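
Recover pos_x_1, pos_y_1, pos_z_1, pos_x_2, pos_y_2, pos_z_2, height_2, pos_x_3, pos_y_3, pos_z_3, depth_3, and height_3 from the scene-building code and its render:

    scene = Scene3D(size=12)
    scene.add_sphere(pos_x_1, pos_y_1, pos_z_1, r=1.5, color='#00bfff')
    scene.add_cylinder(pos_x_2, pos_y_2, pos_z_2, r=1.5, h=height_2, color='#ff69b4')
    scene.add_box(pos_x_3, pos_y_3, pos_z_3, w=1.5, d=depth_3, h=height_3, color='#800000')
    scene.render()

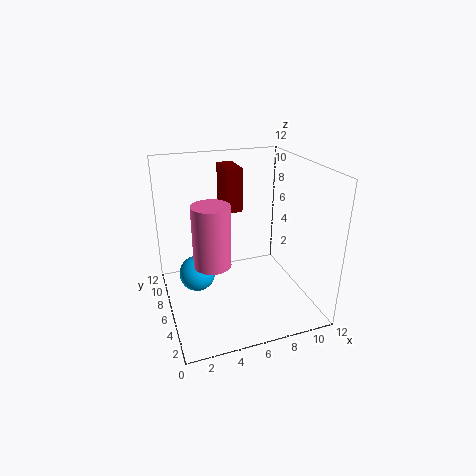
pos_x_1 = 2.5; pos_y_1 = 6.5; pos_z_1 = 3; pos_x_2 = 3.5; pos_y_2 = 5; pos_z_2 = 4.5; height_2 = 5; pos_x_3 = 6; pos_y_3 = 9; pos_z_3 = 7; depth_3 = 3; height_3 = 4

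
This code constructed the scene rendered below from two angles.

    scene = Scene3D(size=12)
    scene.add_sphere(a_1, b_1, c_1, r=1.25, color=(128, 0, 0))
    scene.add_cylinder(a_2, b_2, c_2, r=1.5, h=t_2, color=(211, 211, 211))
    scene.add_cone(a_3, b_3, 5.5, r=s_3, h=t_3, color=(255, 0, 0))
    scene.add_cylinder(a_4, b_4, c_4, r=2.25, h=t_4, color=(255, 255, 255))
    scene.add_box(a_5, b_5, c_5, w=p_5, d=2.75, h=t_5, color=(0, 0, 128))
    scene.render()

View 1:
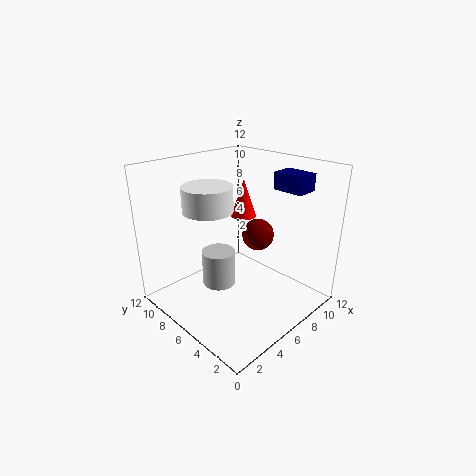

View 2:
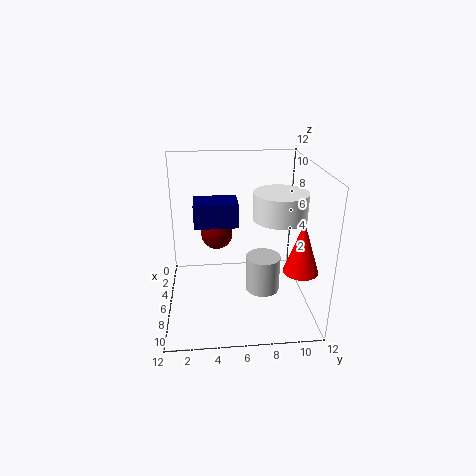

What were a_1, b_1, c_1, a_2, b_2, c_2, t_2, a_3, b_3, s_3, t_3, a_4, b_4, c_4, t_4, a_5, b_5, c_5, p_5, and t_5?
a_1 = 6.5
b_1 = 4.25
c_1 = 6.75
a_2 = 5.75
b_2 = 8.25
c_2 = 0.75
t_2 = 3.25
a_3 = 10.75
b_3 = 10
s_3 = 1.25
t_3 = 3.75
a_4 = 5.75
b_4 = 9.5
c_4 = 7.5
t_4 = 2.25
a_5 = 9.75
b_5 = 2.75
c_5 = 9.5
p_5 = 2
t_5 = 1.5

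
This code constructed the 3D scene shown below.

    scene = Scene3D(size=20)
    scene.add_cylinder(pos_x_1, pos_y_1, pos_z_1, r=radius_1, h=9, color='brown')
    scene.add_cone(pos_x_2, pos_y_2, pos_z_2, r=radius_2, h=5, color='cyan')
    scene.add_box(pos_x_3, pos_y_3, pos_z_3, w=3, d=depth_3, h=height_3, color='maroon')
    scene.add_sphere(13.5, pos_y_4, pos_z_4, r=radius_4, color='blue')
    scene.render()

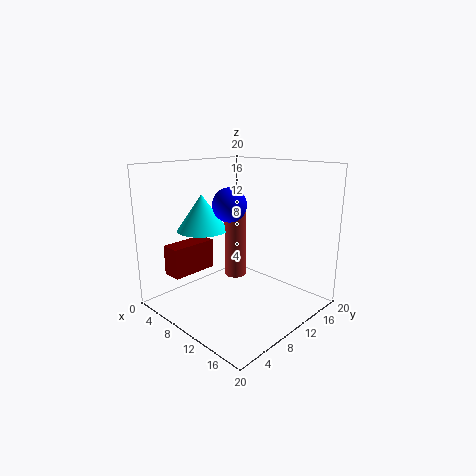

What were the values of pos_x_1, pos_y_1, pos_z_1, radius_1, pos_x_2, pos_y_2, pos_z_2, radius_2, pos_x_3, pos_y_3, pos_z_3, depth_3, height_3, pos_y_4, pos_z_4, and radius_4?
pos_x_1 = 9.5
pos_y_1 = 10
pos_z_1 = 4.5
radius_1 = 1.5
pos_x_2 = 6
pos_y_2 = 7
pos_z_2 = 11
radius_2 = 3.5
pos_x_3 = 0.5
pos_y_3 = 4
pos_z_3 = 3.5
depth_3 = 7
height_3 = 4.5
pos_y_4 = 5
pos_z_4 = 16
radius_4 = 2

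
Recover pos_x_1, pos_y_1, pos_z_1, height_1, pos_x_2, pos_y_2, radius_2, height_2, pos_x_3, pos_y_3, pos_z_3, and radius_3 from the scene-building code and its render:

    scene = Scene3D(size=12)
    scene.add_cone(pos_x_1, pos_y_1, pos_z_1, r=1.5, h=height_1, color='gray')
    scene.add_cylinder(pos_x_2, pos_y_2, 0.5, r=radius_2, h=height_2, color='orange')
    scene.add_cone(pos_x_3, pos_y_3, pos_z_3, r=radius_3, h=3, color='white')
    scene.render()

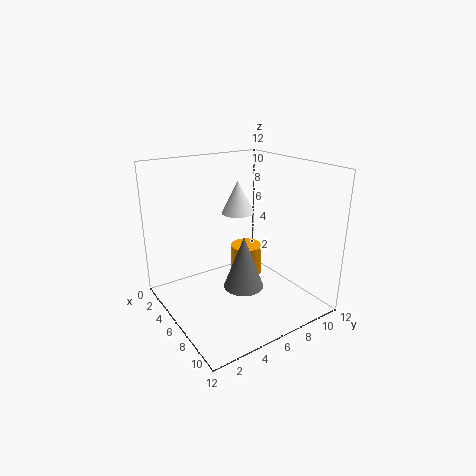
pos_x_1 = 9
pos_y_1 = 4.5
pos_z_1 = 3.5
height_1 = 4
pos_x_2 = 3
pos_y_2 = 9
radius_2 = 1.5
height_2 = 3
pos_x_3 = 3
pos_y_3 = 8
pos_z_3 = 7
radius_3 = 1.5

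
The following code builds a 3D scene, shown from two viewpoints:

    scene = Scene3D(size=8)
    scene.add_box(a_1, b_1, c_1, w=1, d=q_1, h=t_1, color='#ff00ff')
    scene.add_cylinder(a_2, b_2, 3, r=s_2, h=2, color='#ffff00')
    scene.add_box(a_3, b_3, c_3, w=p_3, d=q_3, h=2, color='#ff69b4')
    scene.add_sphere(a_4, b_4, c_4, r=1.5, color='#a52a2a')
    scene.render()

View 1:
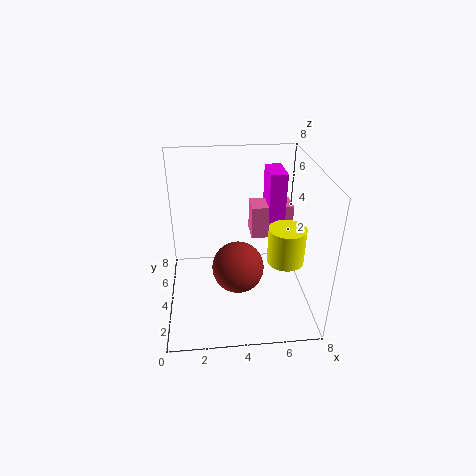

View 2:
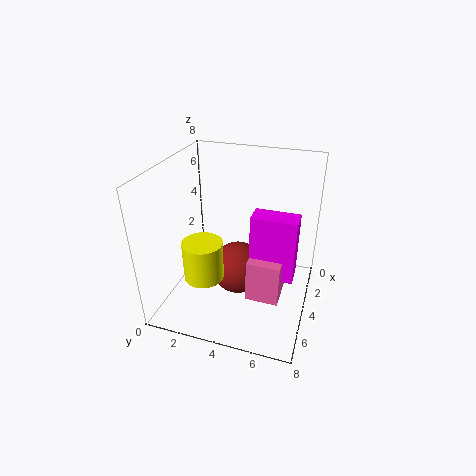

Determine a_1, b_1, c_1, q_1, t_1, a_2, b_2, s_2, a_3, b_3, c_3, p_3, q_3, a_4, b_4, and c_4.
a_1 = 6, b_1 = 5.5, c_1 = 4, q_1 = 2, t_1 = 3, a_2 = 6.5, b_2 = 3, s_2 = 1, a_3 = 5, b_3 = 5.5, c_3 = 3, p_3 = 2.5, q_3 = 1.5, a_4 = 4, b_4 = 4, c_4 = 2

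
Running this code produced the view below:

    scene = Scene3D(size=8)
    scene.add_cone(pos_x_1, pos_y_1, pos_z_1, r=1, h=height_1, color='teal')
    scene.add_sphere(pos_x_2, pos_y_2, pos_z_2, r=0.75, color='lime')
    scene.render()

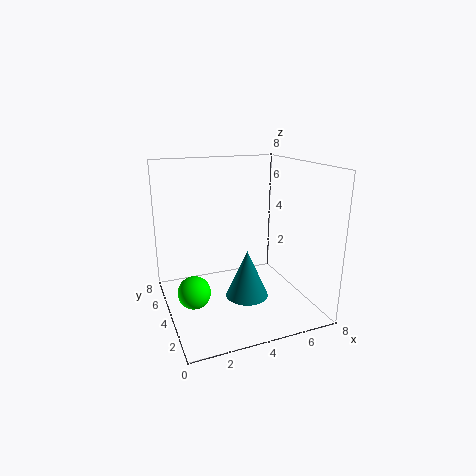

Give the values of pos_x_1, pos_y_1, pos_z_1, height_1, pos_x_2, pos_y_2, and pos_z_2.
pos_x_1 = 3.25
pos_y_1 = 1
pos_z_1 = 2.25
height_1 = 2.25
pos_x_2 = 0.75
pos_y_2 = 1.25
pos_z_2 = 2.75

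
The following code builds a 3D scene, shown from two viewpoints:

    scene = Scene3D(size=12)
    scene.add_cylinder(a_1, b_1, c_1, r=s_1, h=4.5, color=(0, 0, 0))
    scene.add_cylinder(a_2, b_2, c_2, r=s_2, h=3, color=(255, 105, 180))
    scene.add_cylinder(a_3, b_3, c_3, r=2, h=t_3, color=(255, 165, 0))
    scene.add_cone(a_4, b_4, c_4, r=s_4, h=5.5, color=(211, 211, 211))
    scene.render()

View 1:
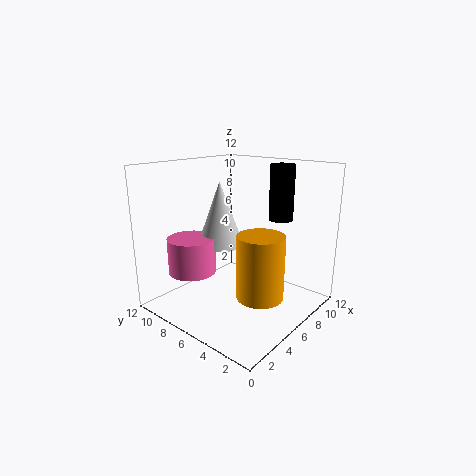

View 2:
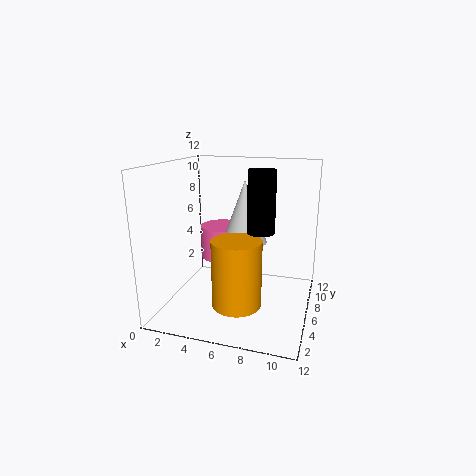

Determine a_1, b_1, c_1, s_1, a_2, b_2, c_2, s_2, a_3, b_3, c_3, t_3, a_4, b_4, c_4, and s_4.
a_1 = 8.5, b_1 = 3.5, c_1 = 7.5, s_1 = 1, a_2 = 3.5, b_2 = 9, c_2 = 3, s_2 = 2, a_3 = 6.5, b_3 = 4, c_3 = 1, t_3 = 5.5, a_4 = 6, b_4 = 8, c_4 = 5, s_4 = 2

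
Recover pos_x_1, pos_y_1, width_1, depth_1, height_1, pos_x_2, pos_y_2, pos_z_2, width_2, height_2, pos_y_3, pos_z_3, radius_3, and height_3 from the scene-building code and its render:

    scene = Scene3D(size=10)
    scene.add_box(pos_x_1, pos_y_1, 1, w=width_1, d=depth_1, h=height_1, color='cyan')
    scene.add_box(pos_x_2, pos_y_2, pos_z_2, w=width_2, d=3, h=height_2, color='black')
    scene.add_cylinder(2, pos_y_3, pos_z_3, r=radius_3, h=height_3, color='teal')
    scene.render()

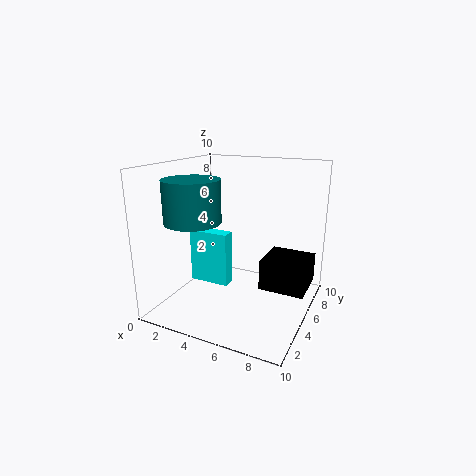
pos_x_1 = 1; pos_y_1 = 5; width_1 = 3; depth_1 = 1; height_1 = 4; pos_x_2 = 7; pos_y_2 = 4; pos_z_2 = 2; width_2 = 3; height_2 = 2; pos_y_3 = 4; pos_z_3 = 6; radius_3 = 2; height_3 = 3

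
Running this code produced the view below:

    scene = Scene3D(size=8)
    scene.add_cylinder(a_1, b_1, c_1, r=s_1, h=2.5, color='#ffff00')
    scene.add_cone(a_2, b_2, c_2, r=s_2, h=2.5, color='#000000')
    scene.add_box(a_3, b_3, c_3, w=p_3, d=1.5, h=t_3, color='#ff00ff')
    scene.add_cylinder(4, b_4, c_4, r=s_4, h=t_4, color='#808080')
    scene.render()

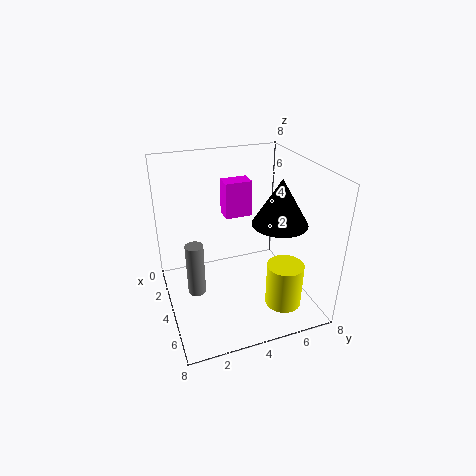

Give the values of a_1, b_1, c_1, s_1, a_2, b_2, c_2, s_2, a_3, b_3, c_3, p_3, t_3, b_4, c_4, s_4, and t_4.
a_1 = 6; b_1 = 6; c_1 = 0.5; s_1 = 1; a_2 = 5; b_2 = 6; c_2 = 5; s_2 = 1.5; a_3 = 2.5; b_3 = 3.5; c_3 = 5; p_3 = 1; t_3 = 2; b_4 = 1.5; c_4 = 1; s_4 = 0.5; t_4 = 3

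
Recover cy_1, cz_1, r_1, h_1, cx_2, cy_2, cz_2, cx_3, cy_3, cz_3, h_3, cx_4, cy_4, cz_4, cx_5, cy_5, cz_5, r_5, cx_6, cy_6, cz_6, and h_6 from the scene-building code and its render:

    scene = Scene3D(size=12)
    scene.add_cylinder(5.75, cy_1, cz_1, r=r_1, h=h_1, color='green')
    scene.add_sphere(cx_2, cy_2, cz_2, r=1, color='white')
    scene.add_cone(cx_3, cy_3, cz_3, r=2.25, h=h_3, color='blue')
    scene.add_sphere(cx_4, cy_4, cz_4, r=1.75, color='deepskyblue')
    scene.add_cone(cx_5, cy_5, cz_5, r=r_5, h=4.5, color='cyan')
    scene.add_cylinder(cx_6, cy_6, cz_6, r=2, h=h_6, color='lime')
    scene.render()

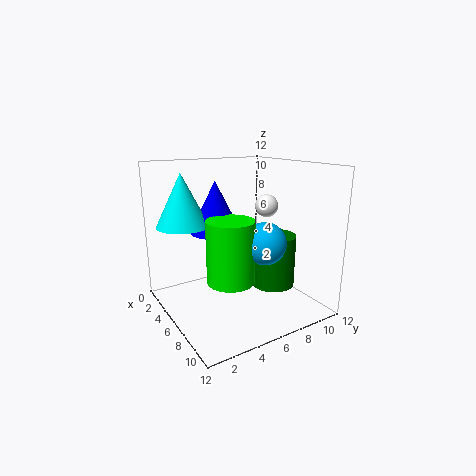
cy_1 = 10
cz_1 = 0.75
r_1 = 2
h_1 = 4.75
cx_2 = 5.5
cy_2 = 9.25
cz_2 = 8.25
cx_3 = 3.5
cy_3 = 5.25
cz_3 = 6
h_3 = 4.5
cx_4 = 7.75
cy_4 = 7.5
cz_4 = 5.75
cx_5 = 2.75
cy_5 = 2.5
cz_5 = 6.75
r_5 = 2.25
cx_6 = 6.5
cy_6 = 5
cz_6 = 2.5
h_6 = 5.25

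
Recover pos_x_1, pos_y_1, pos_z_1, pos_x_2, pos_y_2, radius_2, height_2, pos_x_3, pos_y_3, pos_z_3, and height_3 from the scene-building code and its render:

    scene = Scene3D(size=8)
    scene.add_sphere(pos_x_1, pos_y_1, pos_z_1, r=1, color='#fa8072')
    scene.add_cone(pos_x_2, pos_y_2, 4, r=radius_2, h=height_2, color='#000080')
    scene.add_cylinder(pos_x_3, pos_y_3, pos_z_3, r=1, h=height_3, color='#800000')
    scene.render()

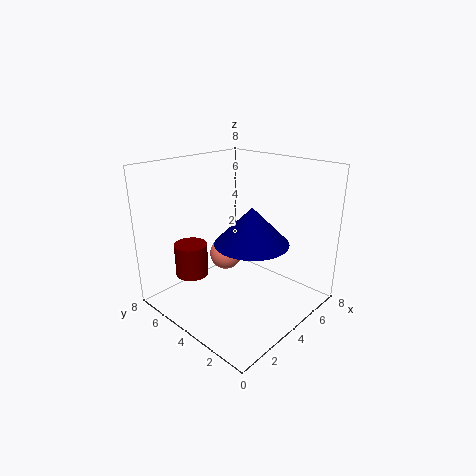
pos_x_1 = 5, pos_y_1 = 6, pos_z_1 = 2, pos_x_2 = 4, pos_y_2 = 3, radius_2 = 2, height_2 = 2, pos_x_3 = 3, pos_y_3 = 7, pos_z_3 = 1, height_3 = 2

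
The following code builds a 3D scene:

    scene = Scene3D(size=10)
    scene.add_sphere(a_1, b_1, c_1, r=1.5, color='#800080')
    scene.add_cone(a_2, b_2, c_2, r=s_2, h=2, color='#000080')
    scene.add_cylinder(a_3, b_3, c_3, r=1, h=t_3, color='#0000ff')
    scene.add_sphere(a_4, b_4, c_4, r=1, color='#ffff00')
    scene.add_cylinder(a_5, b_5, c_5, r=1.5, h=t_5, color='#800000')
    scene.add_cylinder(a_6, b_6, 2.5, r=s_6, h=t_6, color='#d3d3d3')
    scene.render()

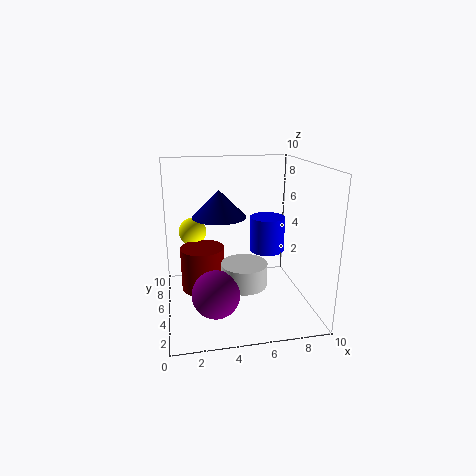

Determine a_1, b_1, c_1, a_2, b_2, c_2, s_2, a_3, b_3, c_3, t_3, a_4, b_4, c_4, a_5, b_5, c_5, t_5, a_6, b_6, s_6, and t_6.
a_1 = 3, b_1 = 2, c_1 = 2.5, a_2 = 4, b_2 = 7, c_2 = 6, s_2 = 2, a_3 = 6, b_3 = 1.5, c_3 = 5.5, t_3 = 2, a_4 = 2, b_4 = 7, c_4 = 5, a_5 = 2.5, b_5 = 5, c_5 = 1.5, t_5 = 3, a_6 = 5, b_6 = 3, s_6 = 1.5, t_6 = 1.5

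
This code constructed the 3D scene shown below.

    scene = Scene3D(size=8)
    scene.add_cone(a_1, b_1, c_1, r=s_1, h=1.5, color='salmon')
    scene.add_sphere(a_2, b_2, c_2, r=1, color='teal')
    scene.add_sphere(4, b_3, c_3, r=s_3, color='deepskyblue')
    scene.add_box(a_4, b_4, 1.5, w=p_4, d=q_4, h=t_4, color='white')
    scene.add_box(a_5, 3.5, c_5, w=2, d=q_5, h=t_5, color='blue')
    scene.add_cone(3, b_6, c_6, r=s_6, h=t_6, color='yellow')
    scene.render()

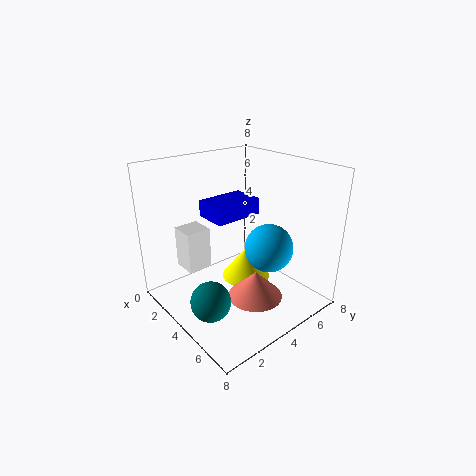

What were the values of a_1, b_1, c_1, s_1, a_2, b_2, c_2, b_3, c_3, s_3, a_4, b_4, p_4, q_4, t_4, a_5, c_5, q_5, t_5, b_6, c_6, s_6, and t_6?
a_1 = 5.5, b_1 = 4, c_1 = 1, s_1 = 1.5, a_2 = 5.5, b_2 = 1, c_2 = 2, b_3 = 6.5, c_3 = 2.5, s_3 = 1.5, a_4 = 0.5, b_4 = 2, p_4 = 1.5, q_4 = 1.5, t_4 = 2.5, a_5 = 1, c_5 = 4.5, q_5 = 3, t_5 = 1, b_6 = 5.5, c_6 = 0.5, s_6 = 1.5, t_6 = 2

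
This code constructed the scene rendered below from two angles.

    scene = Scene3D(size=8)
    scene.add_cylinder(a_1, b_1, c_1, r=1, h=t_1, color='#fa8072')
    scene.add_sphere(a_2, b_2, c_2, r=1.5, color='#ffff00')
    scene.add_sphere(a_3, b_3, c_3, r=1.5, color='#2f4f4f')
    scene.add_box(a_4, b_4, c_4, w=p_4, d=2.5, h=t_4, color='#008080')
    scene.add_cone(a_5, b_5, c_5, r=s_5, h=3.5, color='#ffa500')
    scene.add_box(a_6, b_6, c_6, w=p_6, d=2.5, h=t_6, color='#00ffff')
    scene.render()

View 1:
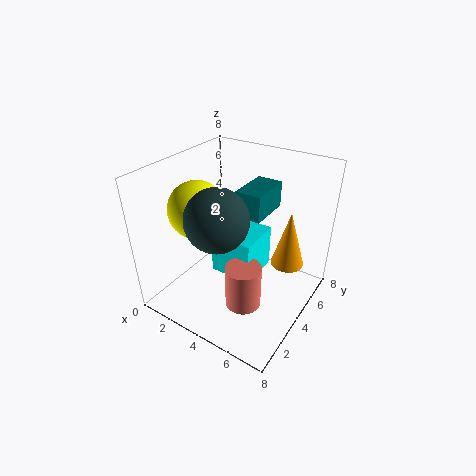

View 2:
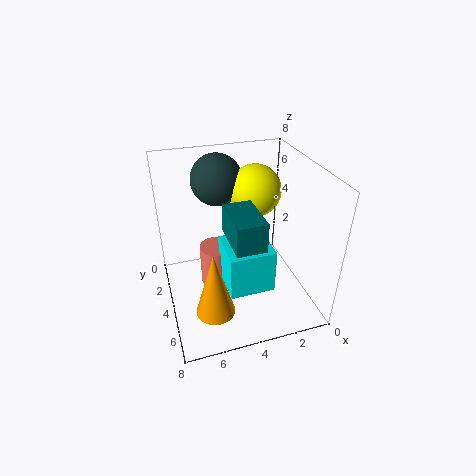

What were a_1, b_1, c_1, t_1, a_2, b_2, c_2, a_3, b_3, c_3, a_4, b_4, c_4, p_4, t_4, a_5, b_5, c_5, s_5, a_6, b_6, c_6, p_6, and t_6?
a_1 = 5, b_1 = 3, c_1 = 0.5, t_1 = 2.5, a_2 = 2.5, b_2 = 2.5, c_2 = 6, a_3 = 4.5, b_3 = 1.5, c_3 = 6.5, a_4 = 3.5, b_4 = 4.5, c_4 = 5, p_4 = 1.5, t_4 = 1.5, a_5 = 6, b_5 = 6.5, c_5 = 1.5, s_5 = 1, a_6 = 2.5, b_6 = 3.5, c_6 = 1.5, p_6 = 2.5, t_6 = 2.5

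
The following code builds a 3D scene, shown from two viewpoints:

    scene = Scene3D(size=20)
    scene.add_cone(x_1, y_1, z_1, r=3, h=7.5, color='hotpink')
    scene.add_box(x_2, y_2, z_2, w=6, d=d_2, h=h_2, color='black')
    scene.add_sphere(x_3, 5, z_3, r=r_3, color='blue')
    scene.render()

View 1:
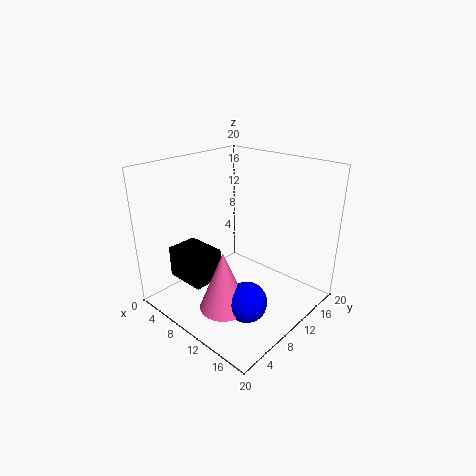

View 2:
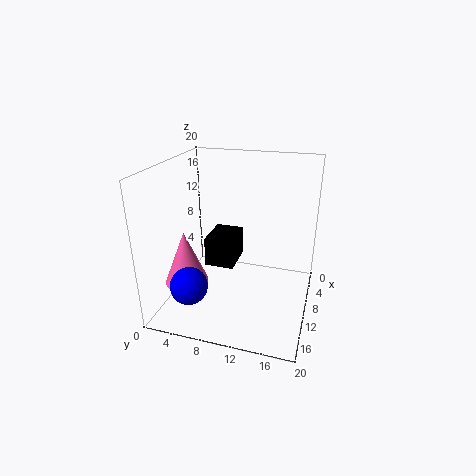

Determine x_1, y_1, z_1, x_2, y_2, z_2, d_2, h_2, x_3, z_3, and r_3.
x_1 = 13.5, y_1 = 3.5, z_1 = 4, x_2 = 2, y_2 = 4, z_2 = 3.5, d_2 = 4.5, h_2 = 4.5, x_3 = 16, z_3 = 5, r_3 = 2.5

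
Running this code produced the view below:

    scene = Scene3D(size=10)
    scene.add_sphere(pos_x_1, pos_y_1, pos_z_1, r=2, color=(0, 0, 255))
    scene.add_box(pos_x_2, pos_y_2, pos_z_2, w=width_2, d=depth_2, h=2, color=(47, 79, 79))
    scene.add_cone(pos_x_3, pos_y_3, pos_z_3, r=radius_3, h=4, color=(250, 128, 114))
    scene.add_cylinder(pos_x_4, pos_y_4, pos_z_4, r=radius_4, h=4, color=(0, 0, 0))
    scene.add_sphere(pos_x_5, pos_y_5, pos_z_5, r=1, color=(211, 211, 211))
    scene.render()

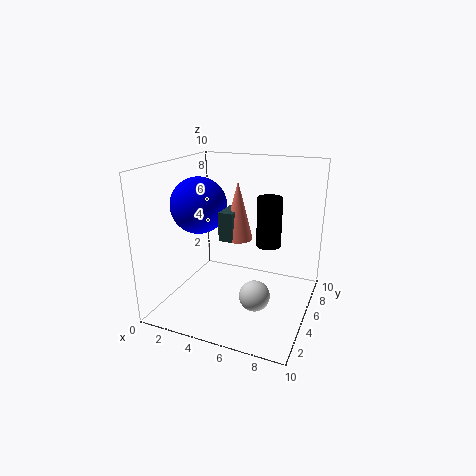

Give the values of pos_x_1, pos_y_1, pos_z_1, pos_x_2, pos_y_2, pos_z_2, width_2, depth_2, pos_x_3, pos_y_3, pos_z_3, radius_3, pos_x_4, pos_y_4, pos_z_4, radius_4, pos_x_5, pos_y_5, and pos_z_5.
pos_x_1 = 2; pos_y_1 = 5; pos_z_1 = 7; pos_x_2 = 4; pos_y_2 = 4; pos_z_2 = 5; width_2 = 1; depth_2 = 2; pos_x_3 = 5; pos_y_3 = 5; pos_z_3 = 5; radius_3 = 1; pos_x_4 = 6; pos_y_4 = 9; pos_z_4 = 3; radius_4 = 1; pos_x_5 = 7; pos_y_5 = 3; pos_z_5 = 2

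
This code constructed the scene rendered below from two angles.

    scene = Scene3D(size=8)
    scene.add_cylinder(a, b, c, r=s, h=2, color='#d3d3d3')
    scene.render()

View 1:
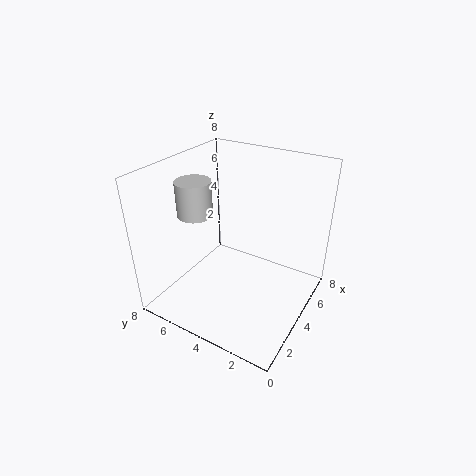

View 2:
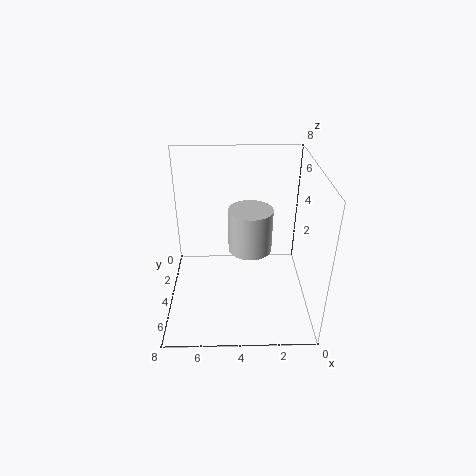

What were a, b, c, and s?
a = 3.5
b = 6.5
c = 5
s = 1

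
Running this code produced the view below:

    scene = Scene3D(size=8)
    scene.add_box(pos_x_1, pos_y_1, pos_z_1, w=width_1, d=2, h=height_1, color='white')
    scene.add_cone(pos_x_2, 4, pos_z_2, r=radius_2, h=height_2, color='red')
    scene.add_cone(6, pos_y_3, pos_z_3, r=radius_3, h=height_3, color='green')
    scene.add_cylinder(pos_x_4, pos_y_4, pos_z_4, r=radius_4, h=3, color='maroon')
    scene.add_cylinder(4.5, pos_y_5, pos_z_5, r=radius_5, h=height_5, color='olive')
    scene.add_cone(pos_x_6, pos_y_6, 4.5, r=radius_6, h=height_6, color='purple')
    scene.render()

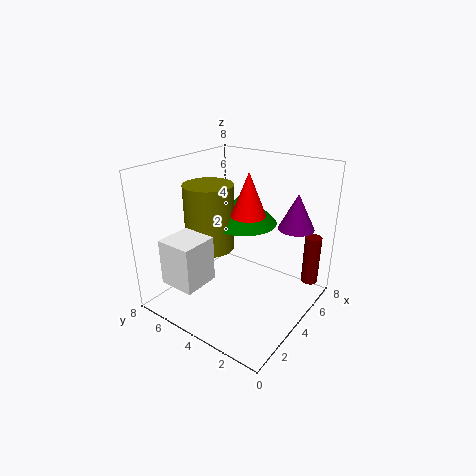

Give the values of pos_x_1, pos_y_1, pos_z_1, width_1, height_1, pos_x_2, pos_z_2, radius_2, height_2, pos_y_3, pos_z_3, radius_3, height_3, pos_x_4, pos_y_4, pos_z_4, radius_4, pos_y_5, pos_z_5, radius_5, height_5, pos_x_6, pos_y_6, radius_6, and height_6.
pos_x_1 = 0.5; pos_y_1 = 4.5; pos_z_1 = 2; width_1 = 2; height_1 = 2.5; pos_x_2 = 5; pos_z_2 = 5; radius_2 = 1; height_2 = 2.5; pos_y_3 = 5; pos_z_3 = 4; radius_3 = 2; height_3 = 2; pos_x_4 = 7.5; pos_y_4 = 1; pos_z_4 = 0.5; radius_4 = 0.5; pos_y_5 = 6.5; pos_z_5 = 2.5; radius_5 = 1.5; height_5 = 4; pos_x_6 = 6; pos_y_6 = 1.5; radius_6 = 1; height_6 = 2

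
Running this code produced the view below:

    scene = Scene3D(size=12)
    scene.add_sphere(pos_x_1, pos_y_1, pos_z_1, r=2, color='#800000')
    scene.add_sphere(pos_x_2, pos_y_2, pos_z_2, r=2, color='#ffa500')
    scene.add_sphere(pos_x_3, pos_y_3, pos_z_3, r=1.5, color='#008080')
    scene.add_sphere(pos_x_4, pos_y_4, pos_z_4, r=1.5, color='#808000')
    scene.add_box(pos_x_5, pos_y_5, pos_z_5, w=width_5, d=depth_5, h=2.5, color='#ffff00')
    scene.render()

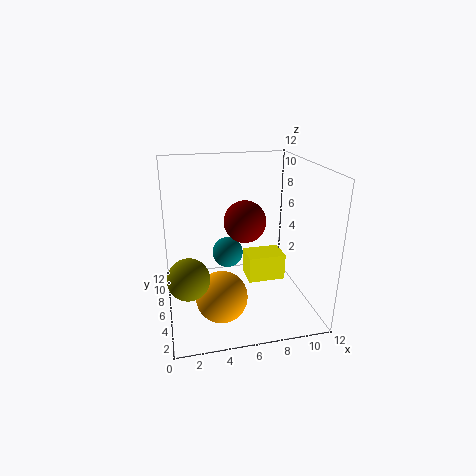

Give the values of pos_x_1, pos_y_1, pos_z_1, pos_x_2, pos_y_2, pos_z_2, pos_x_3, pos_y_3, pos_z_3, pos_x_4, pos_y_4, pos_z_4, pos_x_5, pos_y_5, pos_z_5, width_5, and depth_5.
pos_x_1 = 7.5; pos_y_1 = 9.5; pos_z_1 = 6; pos_x_2 = 4; pos_y_2 = 3; pos_z_2 = 2.5; pos_x_3 = 6; pos_y_3 = 10.5; pos_z_3 = 2.5; pos_x_4 = 1.5; pos_y_4 = 2; pos_z_4 = 5; pos_x_5 = 7.5; pos_y_5 = 7.5; pos_z_5 = 0.5; width_5 = 3.5; depth_5 = 2.5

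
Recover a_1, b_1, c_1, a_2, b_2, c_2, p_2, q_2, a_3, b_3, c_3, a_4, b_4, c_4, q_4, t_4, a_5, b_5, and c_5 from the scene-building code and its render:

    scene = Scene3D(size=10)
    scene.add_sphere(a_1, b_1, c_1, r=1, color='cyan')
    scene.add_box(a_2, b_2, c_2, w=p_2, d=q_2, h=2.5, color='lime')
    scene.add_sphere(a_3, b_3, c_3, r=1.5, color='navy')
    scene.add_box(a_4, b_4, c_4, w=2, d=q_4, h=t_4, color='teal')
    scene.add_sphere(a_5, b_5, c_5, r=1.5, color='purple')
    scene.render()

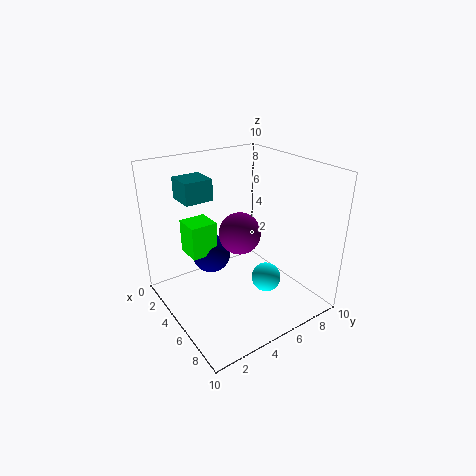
a_1 = 7
b_1 = 6
c_1 = 2.5
a_2 = 1
b_2 = 2.5
c_2 = 3
p_2 = 2
q_2 = 2
a_3 = 2
b_3 = 4.5
c_3 = 2.5
a_4 = 1.5
b_4 = 2
c_4 = 7.5
q_4 = 2
t_4 = 1.5
a_5 = 4.5
b_5 = 5.5
c_5 = 5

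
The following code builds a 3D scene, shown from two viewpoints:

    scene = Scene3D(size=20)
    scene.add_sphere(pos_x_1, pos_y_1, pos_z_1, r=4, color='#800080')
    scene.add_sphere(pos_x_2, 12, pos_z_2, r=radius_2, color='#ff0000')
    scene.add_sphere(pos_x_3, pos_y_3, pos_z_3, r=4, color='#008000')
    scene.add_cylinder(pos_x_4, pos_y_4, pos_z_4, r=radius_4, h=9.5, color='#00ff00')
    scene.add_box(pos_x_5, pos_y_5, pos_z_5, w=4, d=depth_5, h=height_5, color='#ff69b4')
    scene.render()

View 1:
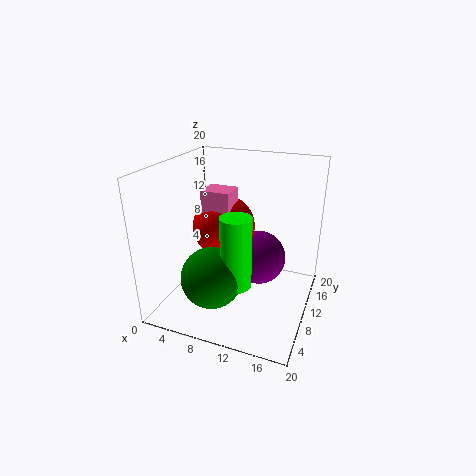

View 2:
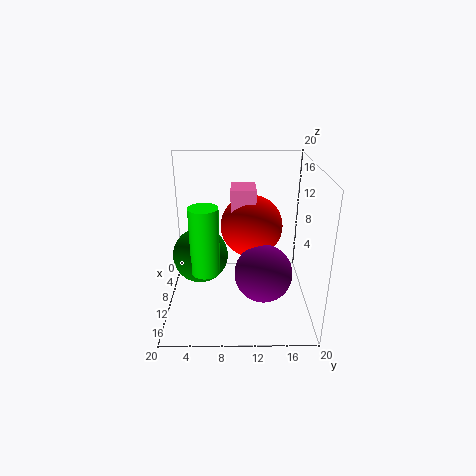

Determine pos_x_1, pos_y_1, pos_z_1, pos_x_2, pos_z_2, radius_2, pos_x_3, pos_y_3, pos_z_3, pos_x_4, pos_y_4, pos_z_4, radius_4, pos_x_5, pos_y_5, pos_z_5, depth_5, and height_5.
pos_x_1 = 12; pos_y_1 = 13.5; pos_z_1 = 5.5; pos_x_2 = 7; pos_z_2 = 10.5; radius_2 = 4.5; pos_x_3 = 8.5; pos_y_3 = 4.5; pos_z_3 = 6.5; pos_x_4 = 11.5; pos_y_4 = 5.5; pos_z_4 = 5.5; radius_4 = 2; pos_x_5 = 5; pos_y_5 = 9; pos_z_5 = 11.5; depth_5 = 3.5; height_5 = 5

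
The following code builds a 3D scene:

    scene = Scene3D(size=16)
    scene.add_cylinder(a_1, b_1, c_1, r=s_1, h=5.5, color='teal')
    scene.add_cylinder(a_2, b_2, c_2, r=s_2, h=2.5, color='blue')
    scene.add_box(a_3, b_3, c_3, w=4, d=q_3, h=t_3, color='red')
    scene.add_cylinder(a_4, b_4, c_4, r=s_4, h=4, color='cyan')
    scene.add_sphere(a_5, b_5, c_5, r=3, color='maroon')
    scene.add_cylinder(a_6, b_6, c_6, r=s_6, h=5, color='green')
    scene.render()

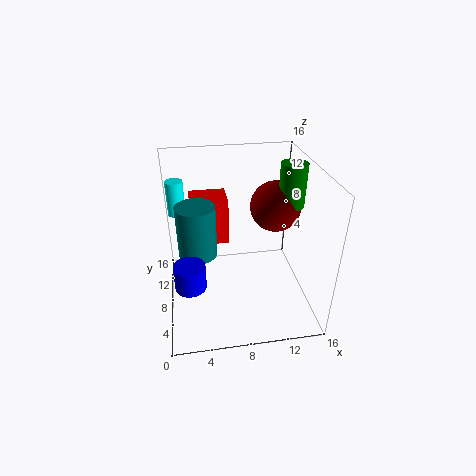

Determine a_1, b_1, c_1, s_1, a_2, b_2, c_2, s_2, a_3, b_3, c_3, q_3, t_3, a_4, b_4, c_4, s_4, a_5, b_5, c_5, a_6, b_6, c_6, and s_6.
a_1 = 3.5, b_1 = 6.5, c_1 = 7.5, s_1 = 2, a_2 = 2.5, b_2 = 2.5, c_2 = 6.5, s_2 = 1.5, a_3 = 3, b_3 = 8, c_3 = 7.5, q_3 = 3.5, t_3 = 5, a_4 = 1.5, b_4 = 12, c_4 = 9.5, s_4 = 1, a_5 = 13, b_5 = 11, c_5 = 10, a_6 = 14.5, b_6 = 10, c_6 = 10.5, s_6 = 1.5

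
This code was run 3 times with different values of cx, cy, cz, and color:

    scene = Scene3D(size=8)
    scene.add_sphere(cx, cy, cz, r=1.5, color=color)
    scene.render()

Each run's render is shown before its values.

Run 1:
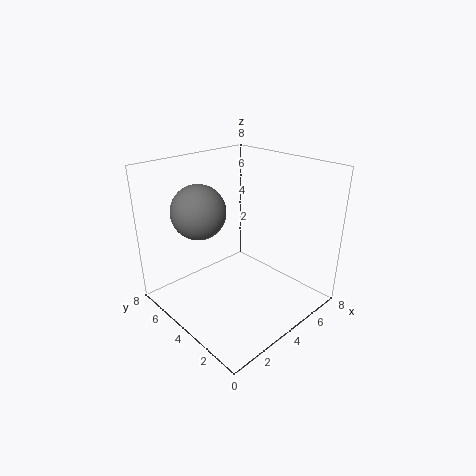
cx = 2.5, cy = 5.5, cz = 5.5, color = 'gray'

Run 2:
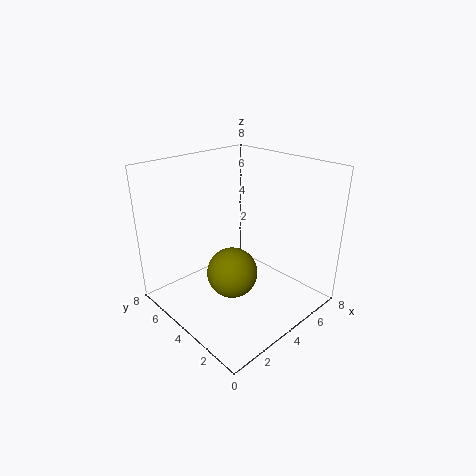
cx = 4, cy = 4.5, cz = 1.5, color = 'olive'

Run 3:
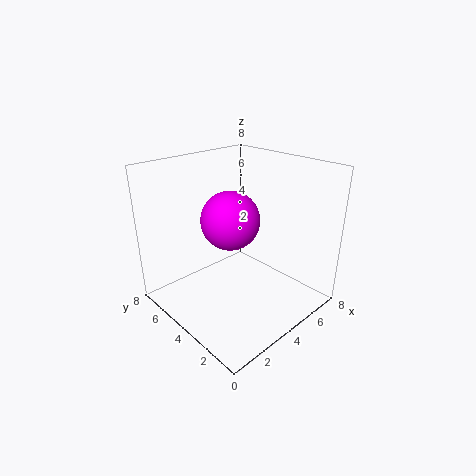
cx = 3, cy = 3.5, cz = 5.5, color = 'magenta'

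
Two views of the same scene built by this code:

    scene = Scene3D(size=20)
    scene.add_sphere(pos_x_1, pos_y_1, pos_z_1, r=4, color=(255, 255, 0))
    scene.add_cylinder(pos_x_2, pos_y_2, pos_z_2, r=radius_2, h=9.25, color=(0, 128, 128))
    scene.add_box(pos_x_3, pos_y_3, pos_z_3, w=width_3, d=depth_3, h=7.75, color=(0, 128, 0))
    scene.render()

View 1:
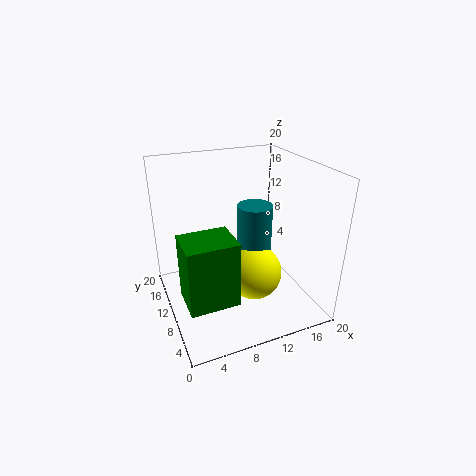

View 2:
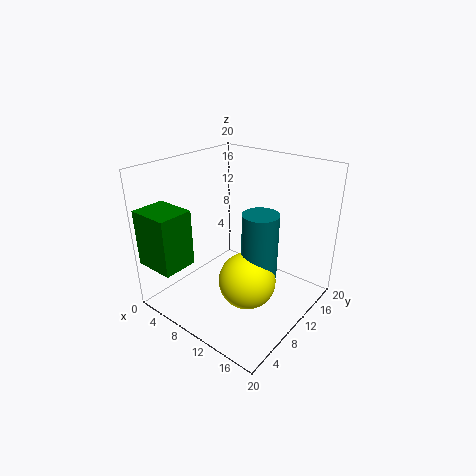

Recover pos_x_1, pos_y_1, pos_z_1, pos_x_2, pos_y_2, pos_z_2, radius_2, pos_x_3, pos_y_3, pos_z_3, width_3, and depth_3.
pos_x_1 = 12.25, pos_y_1 = 9.25, pos_z_1 = 4.25, pos_x_2 = 13, pos_y_2 = 11, pos_z_2 = 4.75, radius_2 = 2.5, pos_x_3 = 0.5, pos_y_3 = 0.25, pos_z_3 = 7, width_3 = 5.75, depth_3 = 4.75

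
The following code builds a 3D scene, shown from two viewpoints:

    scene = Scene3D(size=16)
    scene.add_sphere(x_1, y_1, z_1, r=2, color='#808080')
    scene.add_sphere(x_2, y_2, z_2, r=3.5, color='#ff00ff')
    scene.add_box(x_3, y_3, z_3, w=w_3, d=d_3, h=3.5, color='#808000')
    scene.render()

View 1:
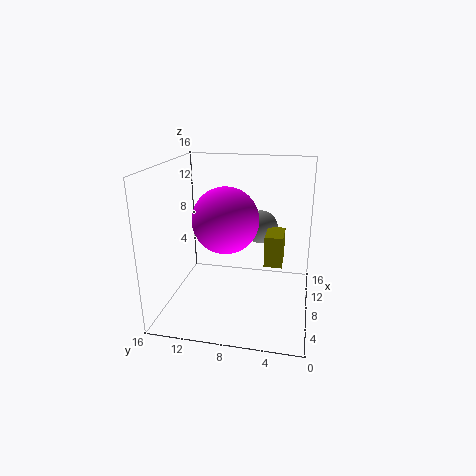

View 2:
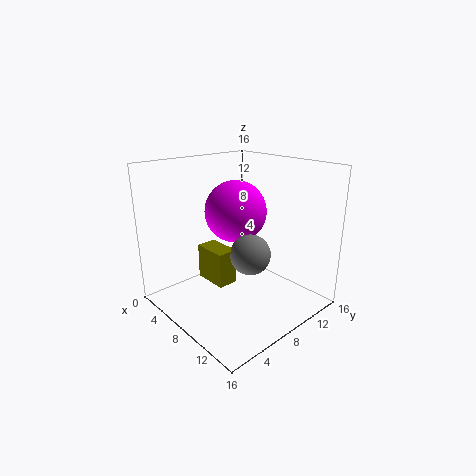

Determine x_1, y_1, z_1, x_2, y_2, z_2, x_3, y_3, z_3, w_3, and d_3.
x_1 = 12, y_1 = 6, z_1 = 8, x_2 = 6.5, y_2 = 9, z_2 = 10.5, x_3 = 7.5, y_3 = 3, z_3 = 5, w_3 = 3.5, d_3 = 2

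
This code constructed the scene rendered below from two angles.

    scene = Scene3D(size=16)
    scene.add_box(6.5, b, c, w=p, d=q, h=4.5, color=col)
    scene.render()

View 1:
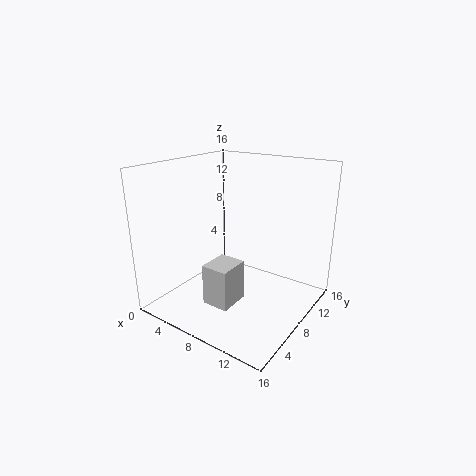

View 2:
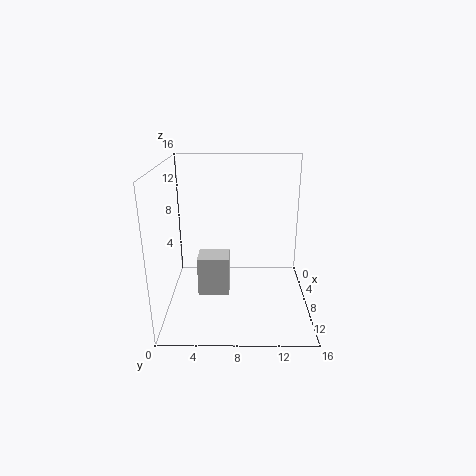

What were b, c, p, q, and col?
b = 3.5, c = 1.5, p = 3, q = 3.5, col = 'lightgray'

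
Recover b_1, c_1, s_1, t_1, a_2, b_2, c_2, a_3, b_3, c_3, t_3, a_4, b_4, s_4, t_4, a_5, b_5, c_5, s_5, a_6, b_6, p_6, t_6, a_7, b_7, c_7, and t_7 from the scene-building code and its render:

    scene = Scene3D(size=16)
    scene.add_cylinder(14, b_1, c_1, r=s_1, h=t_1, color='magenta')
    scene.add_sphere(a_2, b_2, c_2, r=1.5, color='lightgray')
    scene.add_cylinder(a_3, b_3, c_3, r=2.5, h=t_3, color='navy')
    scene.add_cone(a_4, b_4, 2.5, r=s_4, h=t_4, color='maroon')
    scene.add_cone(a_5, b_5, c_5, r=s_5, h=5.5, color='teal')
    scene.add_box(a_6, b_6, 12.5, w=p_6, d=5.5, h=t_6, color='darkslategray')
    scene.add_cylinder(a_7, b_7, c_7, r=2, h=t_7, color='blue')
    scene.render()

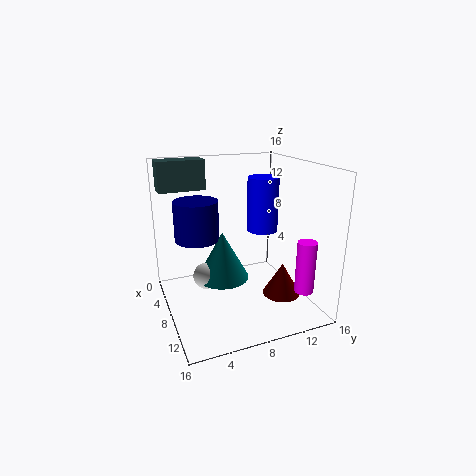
b_1 = 13; c_1 = 3.5; s_1 = 1; t_1 = 5.5; a_2 = 7; b_2 = 4.5; c_2 = 3.5; a_3 = 5.5; b_3 = 4; c_3 = 7.5; t_3 = 4.5; a_4 = 12; b_4 = 11.5; s_4 = 2; t_4 = 3.5; a_5 = 7; b_5 = 6.5; c_5 = 3; s_5 = 3; a_6 = 0.5; b_6 = 0.5; p_6 = 2.5; t_6 = 3.5; a_7 = 3; b_7 = 13.5; c_7 = 6.5; t_7 = 7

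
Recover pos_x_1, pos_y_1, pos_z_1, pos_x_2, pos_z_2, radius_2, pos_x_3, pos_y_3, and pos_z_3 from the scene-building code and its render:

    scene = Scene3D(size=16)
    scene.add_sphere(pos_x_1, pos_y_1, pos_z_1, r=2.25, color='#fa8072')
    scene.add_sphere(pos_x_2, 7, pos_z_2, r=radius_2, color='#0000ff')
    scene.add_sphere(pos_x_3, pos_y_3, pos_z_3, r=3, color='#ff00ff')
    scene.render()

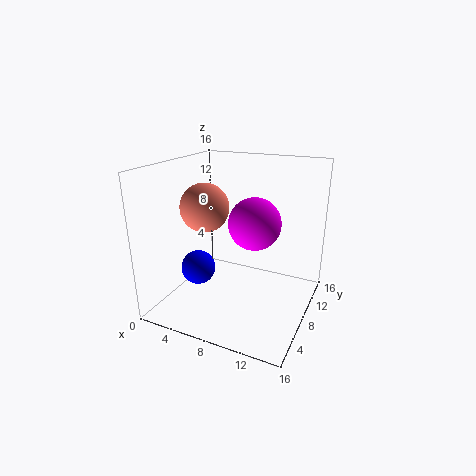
pos_x_1 = 7.25, pos_y_1 = 2.5, pos_z_1 = 13, pos_x_2 = 3.25, pos_z_2 = 3.75, radius_2 = 2, pos_x_3 = 9.25, pos_y_3 = 9.75, pos_z_3 = 9.25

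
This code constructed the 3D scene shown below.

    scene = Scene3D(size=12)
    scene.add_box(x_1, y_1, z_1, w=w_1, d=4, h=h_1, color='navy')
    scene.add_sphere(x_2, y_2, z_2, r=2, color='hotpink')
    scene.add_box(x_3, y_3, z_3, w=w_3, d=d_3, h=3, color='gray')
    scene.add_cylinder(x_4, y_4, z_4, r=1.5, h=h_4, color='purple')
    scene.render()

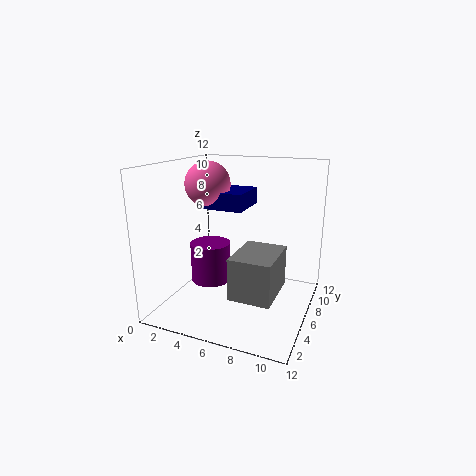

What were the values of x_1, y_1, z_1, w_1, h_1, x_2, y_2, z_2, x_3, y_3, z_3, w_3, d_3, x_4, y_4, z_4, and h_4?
x_1 = 2.5; y_1 = 6.5; z_1 = 8; w_1 = 3.5; h_1 = 1.5; x_2 = 2.5; y_2 = 7.5; z_2 = 10; x_3 = 7.5; y_3 = 0.5; z_3 = 3.5; w_3 = 3; d_3 = 4; x_4 = 5; y_4 = 3; z_4 = 3.5; h_4 = 3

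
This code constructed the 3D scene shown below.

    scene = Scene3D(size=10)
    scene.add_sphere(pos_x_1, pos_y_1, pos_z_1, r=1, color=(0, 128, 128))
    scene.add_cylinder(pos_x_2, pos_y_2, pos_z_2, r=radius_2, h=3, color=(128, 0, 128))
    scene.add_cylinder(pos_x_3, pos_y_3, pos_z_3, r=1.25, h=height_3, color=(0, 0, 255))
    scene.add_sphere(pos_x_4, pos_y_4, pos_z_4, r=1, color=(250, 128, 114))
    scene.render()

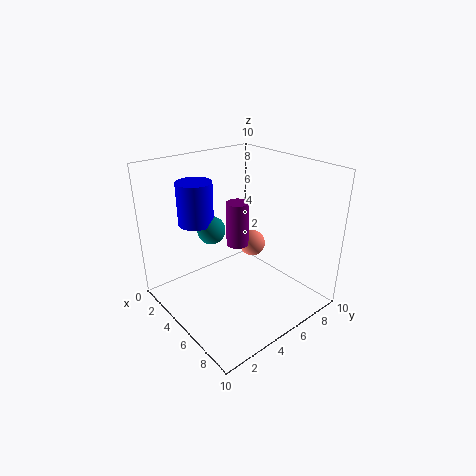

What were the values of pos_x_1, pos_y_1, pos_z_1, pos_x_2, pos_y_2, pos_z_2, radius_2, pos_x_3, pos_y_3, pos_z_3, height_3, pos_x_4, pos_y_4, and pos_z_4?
pos_x_1 = 3.25; pos_y_1 = 4; pos_z_1 = 5.25; pos_x_2 = 5.25; pos_y_2 = 4.75; pos_z_2 = 4.75; radius_2 = 0.75; pos_x_3 = 2.5; pos_y_3 = 3.25; pos_z_3 = 5.75; height_3 = 3; pos_x_4 = 3.75; pos_y_4 = 7.5; pos_z_4 = 3.25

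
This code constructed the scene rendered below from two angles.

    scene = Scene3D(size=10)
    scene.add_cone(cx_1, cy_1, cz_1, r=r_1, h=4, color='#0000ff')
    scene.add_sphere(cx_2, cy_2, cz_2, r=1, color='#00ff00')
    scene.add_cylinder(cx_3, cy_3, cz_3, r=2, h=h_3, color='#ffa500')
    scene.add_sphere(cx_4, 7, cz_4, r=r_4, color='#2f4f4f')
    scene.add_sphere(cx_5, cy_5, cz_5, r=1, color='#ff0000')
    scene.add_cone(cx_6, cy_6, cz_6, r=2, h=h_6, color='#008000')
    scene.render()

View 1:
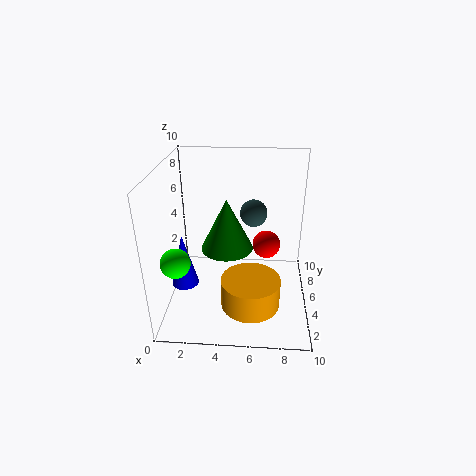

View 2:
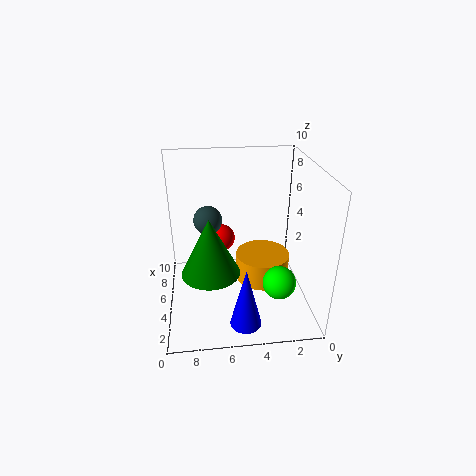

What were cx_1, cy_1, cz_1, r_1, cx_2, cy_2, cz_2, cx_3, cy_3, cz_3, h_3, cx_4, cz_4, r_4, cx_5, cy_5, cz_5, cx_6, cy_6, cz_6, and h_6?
cx_1 = 1, cy_1 = 5, cz_1 = 1, r_1 = 1, cx_2 = 1, cy_2 = 3, cz_2 = 4, cx_3 = 6, cy_3 = 3, cz_3 = 1, h_3 = 2, cx_4 = 6, cz_4 = 6, r_4 = 1, cx_5 = 7, cy_5 = 6, cz_5 = 4, cx_6 = 4, cy_6 = 7, cz_6 = 3, h_6 = 4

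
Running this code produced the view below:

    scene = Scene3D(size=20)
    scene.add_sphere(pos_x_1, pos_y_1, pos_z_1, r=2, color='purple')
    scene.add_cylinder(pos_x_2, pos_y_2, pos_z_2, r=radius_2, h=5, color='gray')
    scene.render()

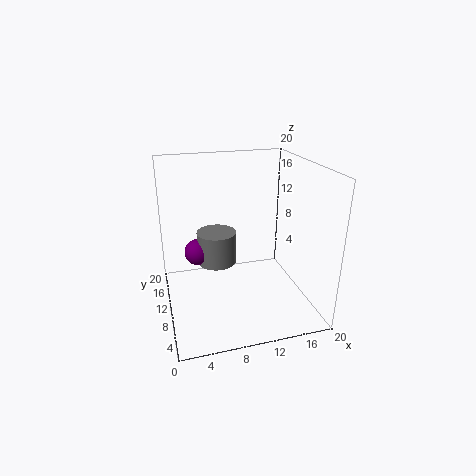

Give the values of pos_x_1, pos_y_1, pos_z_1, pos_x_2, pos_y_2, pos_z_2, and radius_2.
pos_x_1 = 5; pos_y_1 = 15; pos_z_1 = 6; pos_x_2 = 8; pos_y_2 = 15; pos_z_2 = 4; radius_2 = 3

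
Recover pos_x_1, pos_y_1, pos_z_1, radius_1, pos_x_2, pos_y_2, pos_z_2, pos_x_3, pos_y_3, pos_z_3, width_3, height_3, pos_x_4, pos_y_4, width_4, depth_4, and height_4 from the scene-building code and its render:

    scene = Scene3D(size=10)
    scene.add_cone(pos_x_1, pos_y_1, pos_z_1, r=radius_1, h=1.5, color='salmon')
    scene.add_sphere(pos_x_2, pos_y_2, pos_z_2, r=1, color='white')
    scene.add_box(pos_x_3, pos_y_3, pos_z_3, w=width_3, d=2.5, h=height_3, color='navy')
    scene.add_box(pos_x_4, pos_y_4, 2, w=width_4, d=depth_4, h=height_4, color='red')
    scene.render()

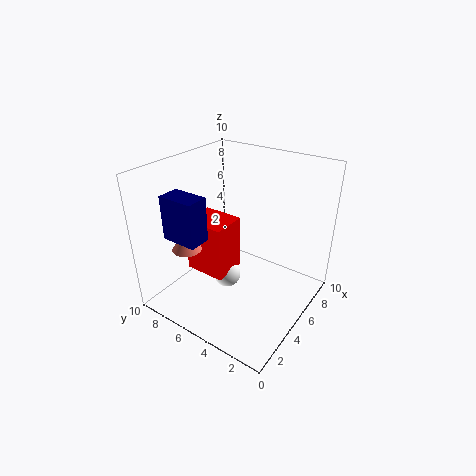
pos_x_1 = 2.5
pos_y_1 = 7.5
pos_z_1 = 4.5
radius_1 = 1
pos_x_2 = 5
pos_y_2 = 6
pos_z_2 = 1.5
pos_x_3 = 1.5
pos_y_3 = 6
pos_z_3 = 5.5
width_3 = 1.5
height_3 = 3
pos_x_4 = 3.5
pos_y_4 = 5.5
width_4 = 2.5
depth_4 = 3
height_4 = 4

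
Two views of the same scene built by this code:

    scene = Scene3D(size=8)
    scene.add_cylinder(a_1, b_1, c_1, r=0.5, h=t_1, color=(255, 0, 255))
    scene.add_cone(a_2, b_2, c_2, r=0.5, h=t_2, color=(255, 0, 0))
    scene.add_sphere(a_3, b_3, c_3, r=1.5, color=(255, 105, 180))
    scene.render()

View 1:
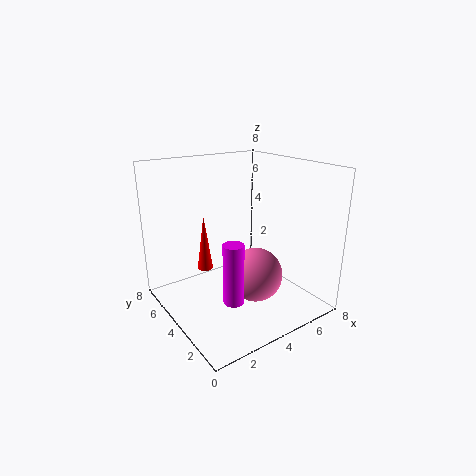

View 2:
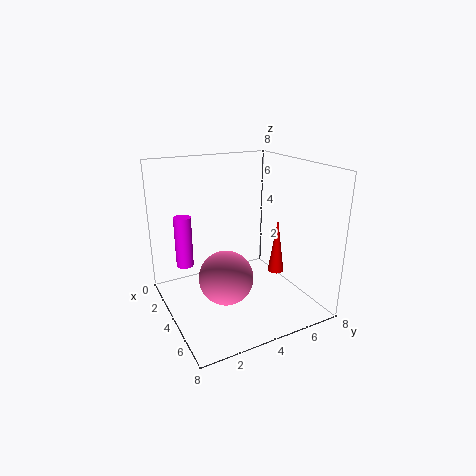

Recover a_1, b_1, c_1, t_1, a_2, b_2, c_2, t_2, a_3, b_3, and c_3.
a_1 = 2; b_1 = 1.5; c_1 = 2; t_1 = 3; a_2 = 3.5; b_2 = 7; c_2 = 1; t_2 = 3.5; a_3 = 4.5; b_3 = 3; c_3 = 2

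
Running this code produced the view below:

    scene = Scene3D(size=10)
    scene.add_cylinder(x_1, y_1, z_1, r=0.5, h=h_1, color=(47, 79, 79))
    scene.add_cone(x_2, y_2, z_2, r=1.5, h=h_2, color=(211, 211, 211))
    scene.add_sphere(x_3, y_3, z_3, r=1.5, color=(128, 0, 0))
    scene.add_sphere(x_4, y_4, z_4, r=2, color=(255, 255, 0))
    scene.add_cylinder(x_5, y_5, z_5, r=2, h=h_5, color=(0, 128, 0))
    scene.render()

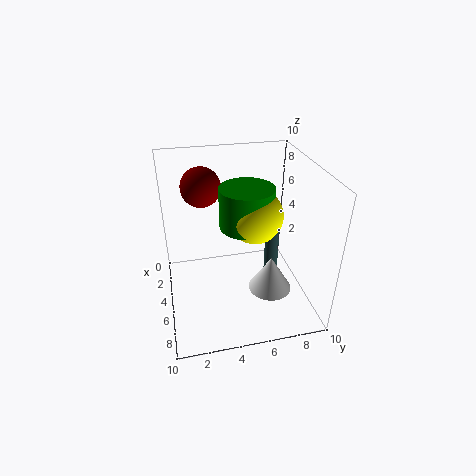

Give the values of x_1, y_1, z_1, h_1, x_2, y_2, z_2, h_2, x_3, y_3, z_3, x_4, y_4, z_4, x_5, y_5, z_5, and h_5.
x_1 = 5; y_1 = 7.5; z_1 = 1; h_1 = 4.5; x_2 = 6.5; y_2 = 7; z_2 = 1.5; h_2 = 2.5; x_3 = 1.5; y_3 = 3; z_3 = 7.5; x_4 = 4; y_4 = 6.5; z_4 = 6; x_5 = 3.5; y_5 = 6; z_5 = 5; h_5 = 3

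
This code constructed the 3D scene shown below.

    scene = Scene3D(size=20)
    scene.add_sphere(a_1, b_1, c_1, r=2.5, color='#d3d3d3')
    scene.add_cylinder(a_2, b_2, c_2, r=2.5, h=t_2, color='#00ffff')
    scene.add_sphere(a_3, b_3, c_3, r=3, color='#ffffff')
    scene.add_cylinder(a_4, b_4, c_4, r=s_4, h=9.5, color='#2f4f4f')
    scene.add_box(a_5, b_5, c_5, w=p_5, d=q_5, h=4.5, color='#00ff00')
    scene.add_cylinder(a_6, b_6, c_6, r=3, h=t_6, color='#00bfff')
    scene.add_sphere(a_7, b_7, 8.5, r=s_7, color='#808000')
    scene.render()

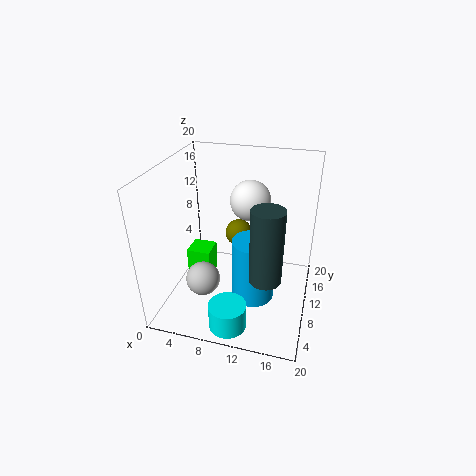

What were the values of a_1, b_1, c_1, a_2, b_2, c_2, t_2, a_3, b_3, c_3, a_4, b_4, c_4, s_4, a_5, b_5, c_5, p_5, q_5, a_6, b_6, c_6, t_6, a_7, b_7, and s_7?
a_1 = 5, b_1 = 8.5, c_1 = 3, a_2 = 10.5, b_2 = 3, c_2 = 0.5, t_2 = 3.5, a_3 = 10.5, b_3 = 15, c_3 = 13.5, a_4 = 15, b_4 = 4.5, c_4 = 8, s_4 = 2, a_5 = 2, b_5 = 10, c_5 = 2, p_5 = 3.5, q_5 = 3.5, a_6 = 12.5, b_6 = 9, c_6 = 1.5, t_6 = 9, a_7 = 9, b_7 = 14, s_7 = 2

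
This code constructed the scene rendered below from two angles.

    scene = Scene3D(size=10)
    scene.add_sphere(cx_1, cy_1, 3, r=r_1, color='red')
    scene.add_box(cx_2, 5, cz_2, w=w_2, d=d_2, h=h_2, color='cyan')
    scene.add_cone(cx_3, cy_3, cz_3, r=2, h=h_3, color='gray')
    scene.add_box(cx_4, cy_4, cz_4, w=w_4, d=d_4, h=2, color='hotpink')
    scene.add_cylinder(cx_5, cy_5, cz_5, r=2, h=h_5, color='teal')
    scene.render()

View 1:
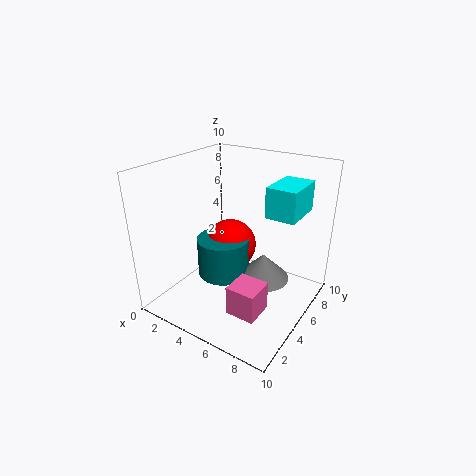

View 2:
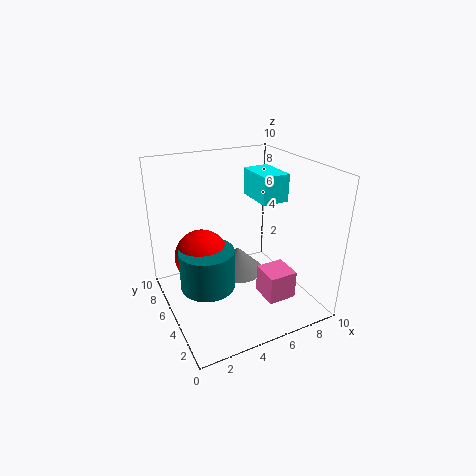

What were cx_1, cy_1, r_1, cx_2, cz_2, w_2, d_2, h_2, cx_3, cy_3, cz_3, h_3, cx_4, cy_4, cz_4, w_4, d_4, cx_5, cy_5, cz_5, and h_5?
cx_1 = 3, cy_1 = 7, r_1 = 2, cx_2 = 7, cz_2 = 7, w_2 = 2, d_2 = 3, h_2 = 2, cx_3 = 6, cy_3 = 7, cz_3 = 1, h_3 = 2, cx_4 = 6, cy_4 = 2, cz_4 = 1, w_4 = 2, d_4 = 2, cx_5 = 3, cy_5 = 6, cz_5 = 1, h_5 = 3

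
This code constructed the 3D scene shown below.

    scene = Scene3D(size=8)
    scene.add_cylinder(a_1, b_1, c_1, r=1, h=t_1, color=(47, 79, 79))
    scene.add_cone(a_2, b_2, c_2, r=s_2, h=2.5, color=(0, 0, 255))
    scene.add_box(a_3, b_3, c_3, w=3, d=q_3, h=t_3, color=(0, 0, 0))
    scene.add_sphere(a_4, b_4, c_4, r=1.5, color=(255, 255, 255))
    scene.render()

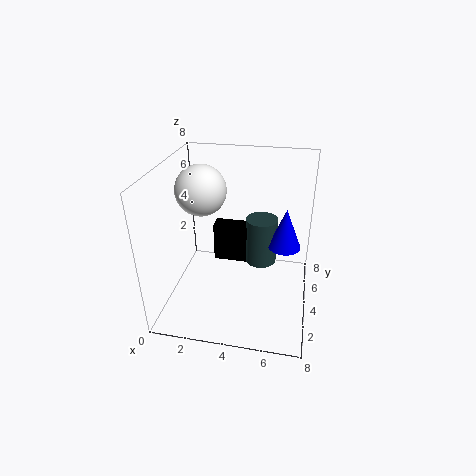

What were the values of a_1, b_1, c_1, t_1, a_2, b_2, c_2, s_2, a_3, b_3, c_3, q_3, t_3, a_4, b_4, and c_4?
a_1 = 5; b_1 = 6.5; c_1 = 1; t_1 = 3; a_2 = 6.5; b_2 = 6; c_2 = 2.5; s_2 = 1; a_3 = 2; b_3 = 6; c_3 = 1; q_3 = 1; t_3 = 2.5; a_4 = 1.5; b_4 = 5.5; c_4 = 6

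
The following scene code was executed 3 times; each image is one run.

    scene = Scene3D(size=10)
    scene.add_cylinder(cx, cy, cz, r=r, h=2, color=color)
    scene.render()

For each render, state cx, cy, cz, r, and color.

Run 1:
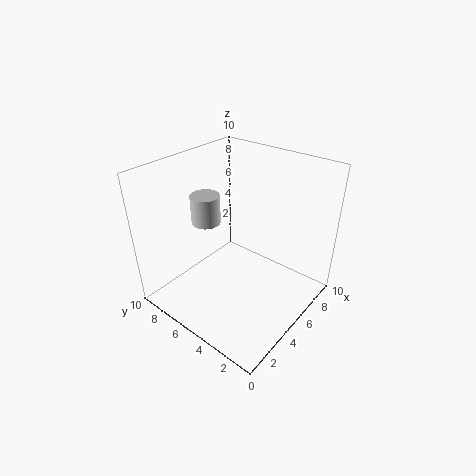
cx = 4; cy = 7; cz = 6; r = 1; color = 'lightgray'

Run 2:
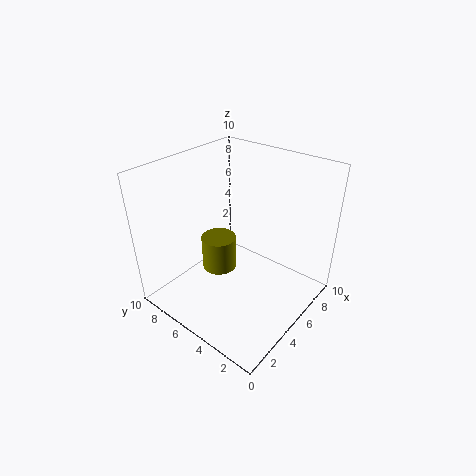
cx = 2; cy = 4; cz = 5; r = 1; color = 'olive'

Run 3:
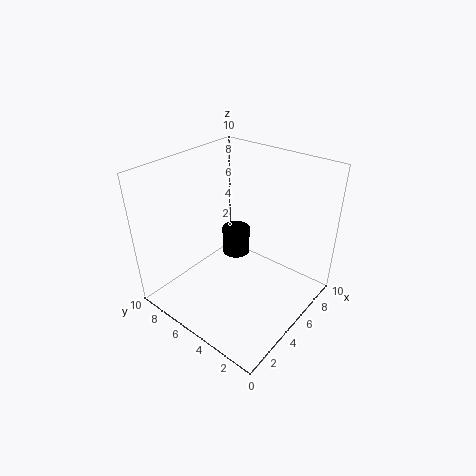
cx = 6; cy = 6; cz = 3; r = 1; color = 'black'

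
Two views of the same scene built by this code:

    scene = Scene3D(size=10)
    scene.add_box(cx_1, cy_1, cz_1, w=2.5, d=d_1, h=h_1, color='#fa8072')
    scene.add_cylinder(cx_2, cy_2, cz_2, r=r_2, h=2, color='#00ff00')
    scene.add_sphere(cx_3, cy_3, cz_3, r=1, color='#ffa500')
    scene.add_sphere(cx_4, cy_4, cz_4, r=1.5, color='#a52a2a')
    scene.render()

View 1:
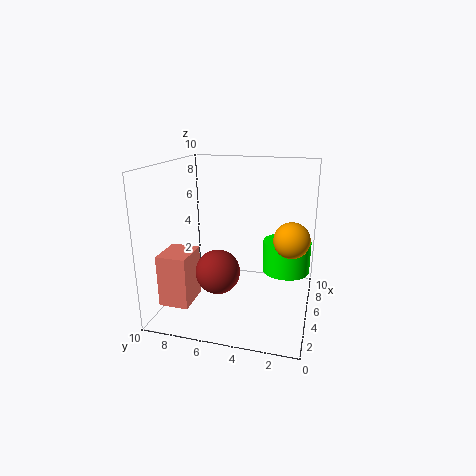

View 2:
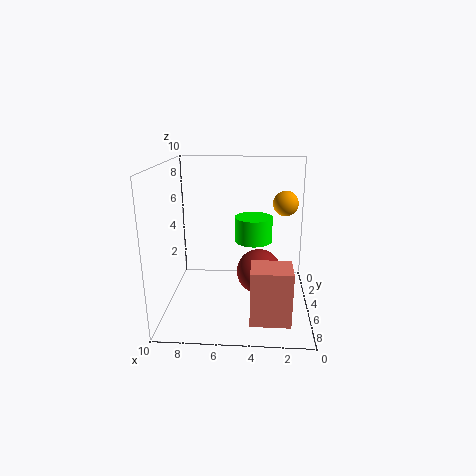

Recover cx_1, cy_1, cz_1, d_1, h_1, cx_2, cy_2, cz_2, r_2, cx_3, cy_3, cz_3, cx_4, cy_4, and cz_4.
cx_1 = 1.5, cy_1 = 7.5, cz_1 = 1, d_1 = 2, h_1 = 3.5, cx_2 = 4, cy_2 = 1.5, cz_2 = 3.5, r_2 = 1.5, cx_3 = 1.5, cy_3 = 1, cz_3 = 6.5, cx_4 = 3.5, cy_4 = 6, cz_4 = 3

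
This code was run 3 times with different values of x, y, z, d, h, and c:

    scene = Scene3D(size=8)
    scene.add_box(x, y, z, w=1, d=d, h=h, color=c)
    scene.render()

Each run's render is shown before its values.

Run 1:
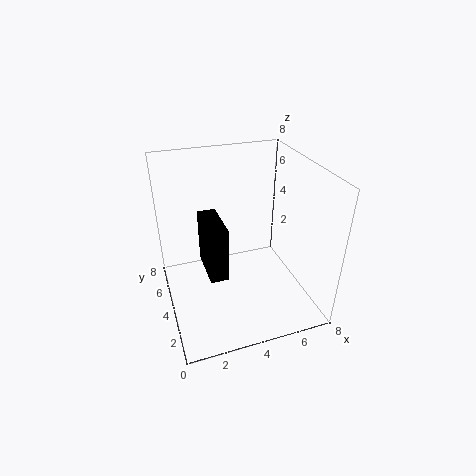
x = 2
y = 2.5
z = 2.5
d = 2.5
h = 3
c = 'black'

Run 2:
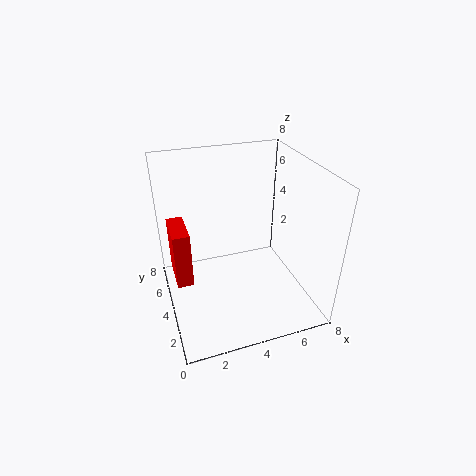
x = 0.5
y = 5
z = 0.5
d = 2.5
h = 3.5
c = 'red'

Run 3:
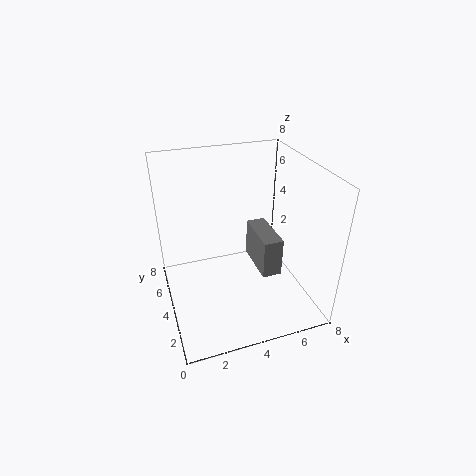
x = 4.5
y = 1.5
z = 3
d = 2.5
h = 2
c = 'gray'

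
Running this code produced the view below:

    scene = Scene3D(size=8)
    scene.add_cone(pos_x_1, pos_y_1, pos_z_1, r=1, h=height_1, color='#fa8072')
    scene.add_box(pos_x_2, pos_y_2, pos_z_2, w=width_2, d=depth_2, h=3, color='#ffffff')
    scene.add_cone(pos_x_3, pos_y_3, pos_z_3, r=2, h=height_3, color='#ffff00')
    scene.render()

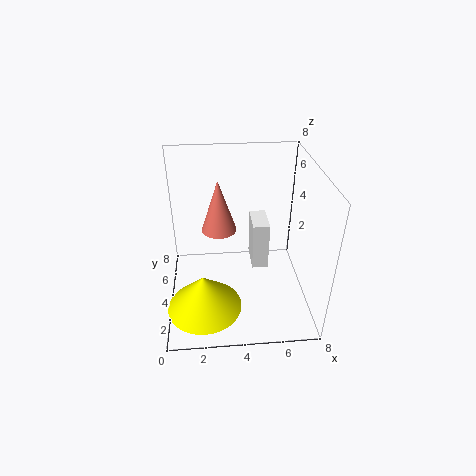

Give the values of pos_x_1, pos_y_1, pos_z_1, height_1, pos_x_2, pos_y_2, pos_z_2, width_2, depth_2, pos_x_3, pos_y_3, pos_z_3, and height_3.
pos_x_1 = 3
pos_y_1 = 5
pos_z_1 = 4
height_1 = 3
pos_x_2 = 5
pos_y_2 = 5
pos_z_2 = 1
width_2 = 1
depth_2 = 2
pos_x_3 = 2
pos_y_3 = 2
pos_z_3 = 1
height_3 = 2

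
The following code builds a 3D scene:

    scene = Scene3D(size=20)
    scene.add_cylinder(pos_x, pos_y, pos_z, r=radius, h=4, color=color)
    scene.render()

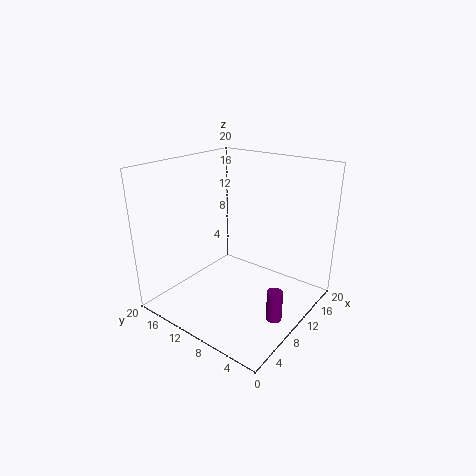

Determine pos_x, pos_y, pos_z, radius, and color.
pos_x = 7, pos_y = 2, pos_z = 2, radius = 1, color = 'purple'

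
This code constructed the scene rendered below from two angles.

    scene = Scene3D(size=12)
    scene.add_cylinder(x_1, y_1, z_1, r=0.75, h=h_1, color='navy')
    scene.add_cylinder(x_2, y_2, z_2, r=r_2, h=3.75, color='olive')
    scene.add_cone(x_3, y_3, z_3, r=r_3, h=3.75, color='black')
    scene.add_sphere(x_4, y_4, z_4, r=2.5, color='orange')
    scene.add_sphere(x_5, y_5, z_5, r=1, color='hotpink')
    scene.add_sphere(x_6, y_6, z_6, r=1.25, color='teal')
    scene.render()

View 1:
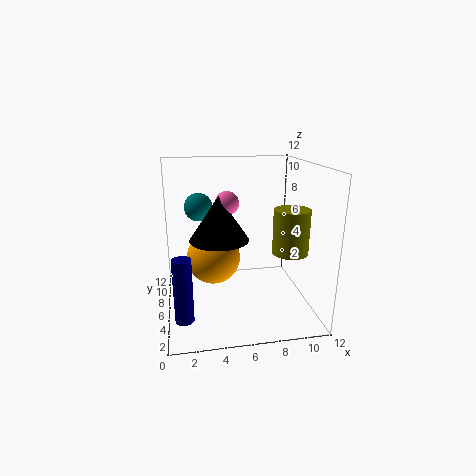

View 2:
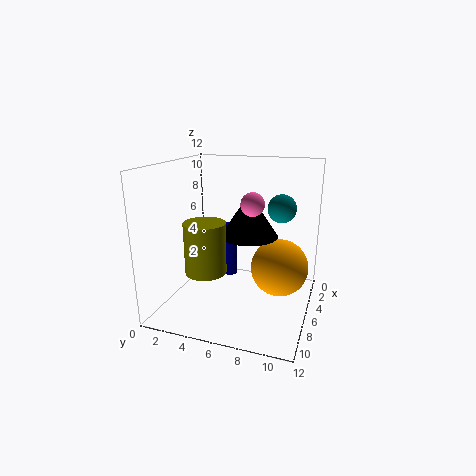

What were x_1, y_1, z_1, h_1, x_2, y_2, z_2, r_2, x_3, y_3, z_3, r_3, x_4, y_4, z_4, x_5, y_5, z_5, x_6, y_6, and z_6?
x_1 = 1.25
y_1 = 3.5
z_1 = 0.25
h_1 = 5.25
x_2 = 10.25
y_2 = 5
z_2 = 4.75
r_2 = 1.5
x_3 = 4.5
y_3 = 6.5
z_3 = 5.75
r_3 = 2.5
x_4 = 4.25
y_4 = 9.25
z_4 = 3
x_5 = 5.25
y_5 = 7
z_5 = 8.75
x_6 = 3
y_6 = 9
z_6 = 8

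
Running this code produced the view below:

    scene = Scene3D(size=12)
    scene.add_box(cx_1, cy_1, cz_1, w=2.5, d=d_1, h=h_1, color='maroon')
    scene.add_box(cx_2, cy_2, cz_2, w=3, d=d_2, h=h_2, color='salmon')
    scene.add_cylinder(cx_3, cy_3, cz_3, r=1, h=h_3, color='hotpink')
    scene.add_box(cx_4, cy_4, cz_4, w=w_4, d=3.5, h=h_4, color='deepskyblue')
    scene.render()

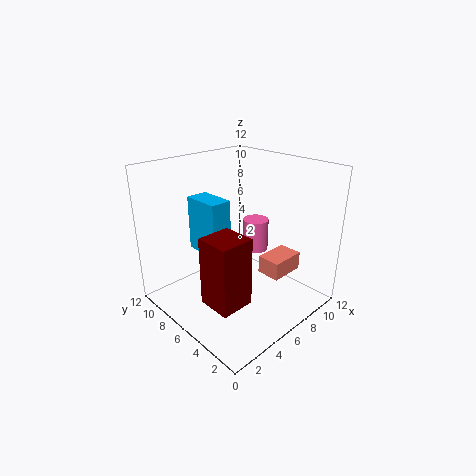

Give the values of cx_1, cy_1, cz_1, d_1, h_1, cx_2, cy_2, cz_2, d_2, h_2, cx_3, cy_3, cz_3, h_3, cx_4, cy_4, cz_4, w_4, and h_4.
cx_1 = 0.5; cy_1 = 1.5; cz_1 = 3.5; d_1 = 2.5; h_1 = 5; cx_2 = 7; cy_2 = 2.5; cz_2 = 3; d_2 = 2; h_2 = 1.5; cx_3 = 6.5; cy_3 = 4.5; cz_3 = 5.5; h_3 = 2.5; cx_4 = 5; cy_4 = 8; cz_4 = 3.5; w_4 = 2; h_4 = 5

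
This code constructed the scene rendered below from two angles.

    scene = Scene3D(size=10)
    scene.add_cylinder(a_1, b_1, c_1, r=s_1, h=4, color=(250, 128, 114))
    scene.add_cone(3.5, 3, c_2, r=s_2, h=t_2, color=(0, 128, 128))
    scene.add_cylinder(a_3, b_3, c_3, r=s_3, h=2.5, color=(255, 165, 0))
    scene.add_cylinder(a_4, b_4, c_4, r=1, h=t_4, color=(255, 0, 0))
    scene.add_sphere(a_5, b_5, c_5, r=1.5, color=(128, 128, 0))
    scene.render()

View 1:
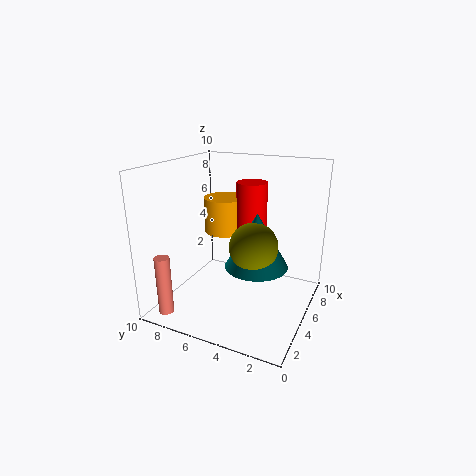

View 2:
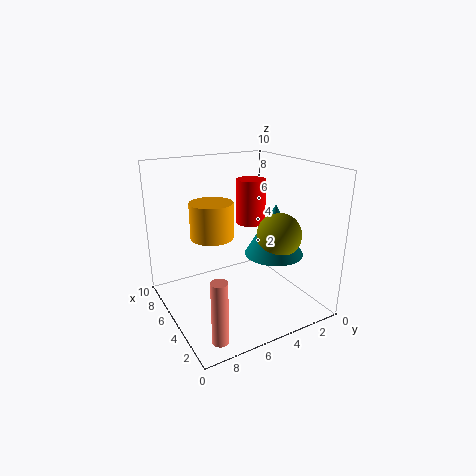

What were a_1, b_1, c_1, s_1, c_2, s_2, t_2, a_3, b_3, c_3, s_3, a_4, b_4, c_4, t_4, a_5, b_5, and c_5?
a_1 = 1
b_1 = 8.5
c_1 = 0.5
s_1 = 0.5
c_2 = 4
s_2 = 2
t_2 = 3.5
a_3 = 6
b_3 = 6.5
c_3 = 5
s_3 = 1.5
a_4 = 5
b_4 = 4
c_4 = 6
t_4 = 3
a_5 = 3
b_5 = 3
c_5 = 5.5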